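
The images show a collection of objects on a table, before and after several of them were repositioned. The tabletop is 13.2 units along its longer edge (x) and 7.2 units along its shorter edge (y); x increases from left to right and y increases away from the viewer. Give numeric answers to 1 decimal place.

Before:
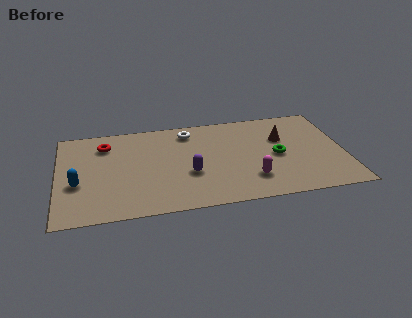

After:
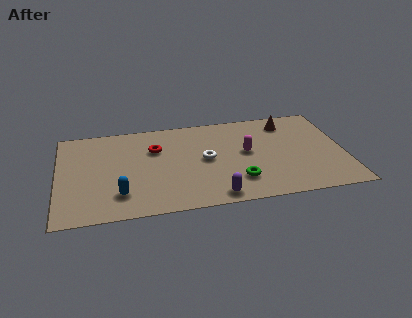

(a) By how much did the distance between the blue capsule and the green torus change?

-3.8

They were about 9.2 units apart before and 5.4 after — 3.8 units closer together.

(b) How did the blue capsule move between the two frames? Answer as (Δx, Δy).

(1.9, -1.1)

The blue capsule was at about (0.9, 2.8) and moved to about (2.8, 1.7).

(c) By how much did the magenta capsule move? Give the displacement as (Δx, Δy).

(-0.1, 2.1)

The magenta capsule started near (8.8, 1.8) and ended near (8.7, 3.9).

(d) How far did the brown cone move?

1.2

The brown cone moved from about (10.4, 4.7) to (10.7, 5.9), a distance of √(0.3² + 1.2²) ≈ 1.2.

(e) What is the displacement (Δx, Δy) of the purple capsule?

(1.1, -1.9)

From the two frames, the purple capsule sits at roughly (6.0, 2.7) before and (7.1, 0.8) after.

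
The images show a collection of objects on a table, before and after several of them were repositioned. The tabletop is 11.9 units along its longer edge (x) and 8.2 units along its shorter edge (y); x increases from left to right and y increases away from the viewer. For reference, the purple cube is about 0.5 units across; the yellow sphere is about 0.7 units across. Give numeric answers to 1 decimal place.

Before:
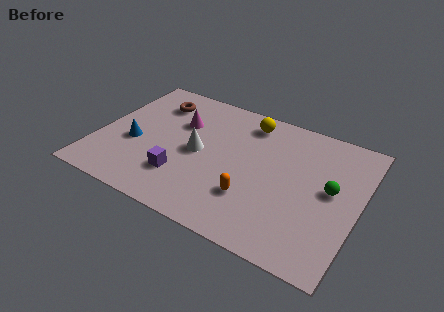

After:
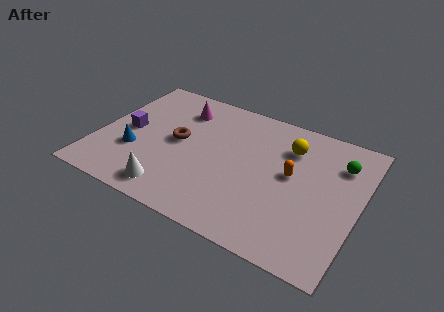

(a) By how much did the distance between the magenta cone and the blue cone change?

+1.1

They were about 2.8 units apart before and 3.9 after — 1.1 units further apart.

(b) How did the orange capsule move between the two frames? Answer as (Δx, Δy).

(1.5, 2.1)

The orange capsule started near (7.3, 2.4) and ended near (8.8, 4.5).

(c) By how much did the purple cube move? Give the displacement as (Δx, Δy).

(-2.8, 1.8)

From the two frames, the purple cube sits at roughly (4.1, 2.2) before and (1.3, 4.0) after.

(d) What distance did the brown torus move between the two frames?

2.5

The brown torus was near (2.2, 6.4) before and (3.6, 4.3) after, so it travelled √(1.4² + 2.1²) ≈ 2.5 units.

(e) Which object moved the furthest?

the purple cube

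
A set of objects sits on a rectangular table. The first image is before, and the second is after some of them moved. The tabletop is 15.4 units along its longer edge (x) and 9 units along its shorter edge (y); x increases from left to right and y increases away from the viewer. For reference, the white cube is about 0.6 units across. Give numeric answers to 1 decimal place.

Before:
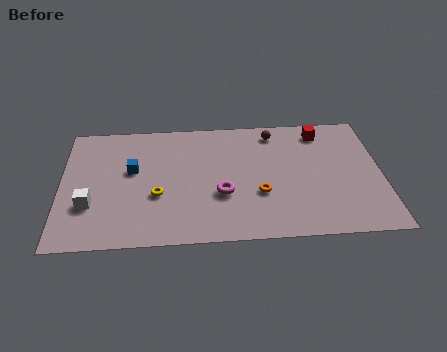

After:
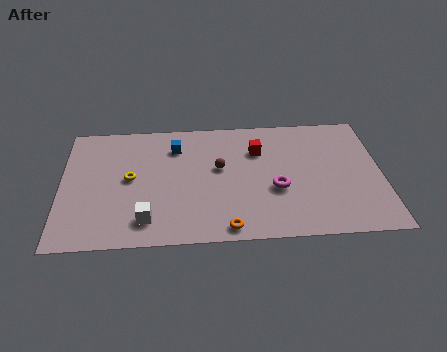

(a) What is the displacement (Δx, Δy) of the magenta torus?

(2.6, 0.2)

From the two frames, the magenta torus sits at roughly (7.7, 3.3) before and (10.3, 3.5) after.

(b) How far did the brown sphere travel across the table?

3.7

From (10.3, 7.7) to (7.6, 5.2), the brown sphere covered √(2.7² + 2.5²) ≈ 3.7 units.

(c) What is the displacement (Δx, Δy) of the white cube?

(2.7, -1.2)

The white cube was at about (1.4, 2.9) and moved to about (4.1, 1.7).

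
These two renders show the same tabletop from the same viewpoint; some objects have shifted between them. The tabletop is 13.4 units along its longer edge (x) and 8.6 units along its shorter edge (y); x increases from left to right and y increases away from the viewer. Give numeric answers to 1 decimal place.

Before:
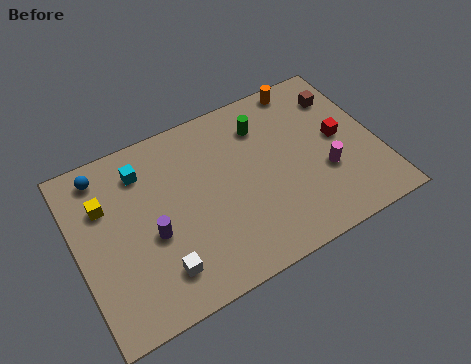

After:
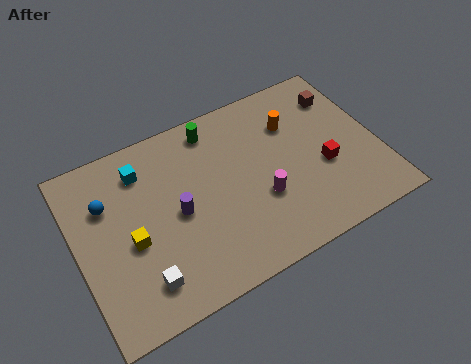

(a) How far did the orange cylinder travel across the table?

1.9

The orange cylinder moved from about (10.7, 7.8) to (9.9, 6.1), a distance of √(0.8² + 1.7²) ≈ 1.9.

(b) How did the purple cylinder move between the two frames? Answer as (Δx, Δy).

(1.2, 0.5)

The purple cylinder was at about (3.2, 3.6) and moved to about (4.4, 4.1).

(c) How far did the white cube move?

0.8

The white cube was near (3.3, 1.8) before and (2.5, 1.7) after, so it travelled √(0.8² + 0.1²) ≈ 0.8 units.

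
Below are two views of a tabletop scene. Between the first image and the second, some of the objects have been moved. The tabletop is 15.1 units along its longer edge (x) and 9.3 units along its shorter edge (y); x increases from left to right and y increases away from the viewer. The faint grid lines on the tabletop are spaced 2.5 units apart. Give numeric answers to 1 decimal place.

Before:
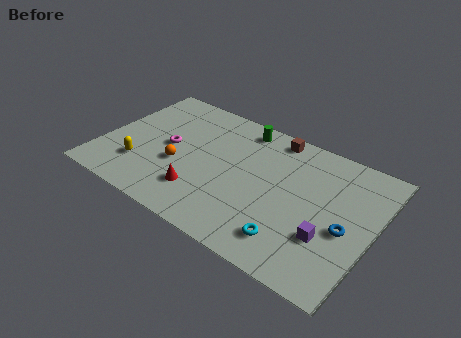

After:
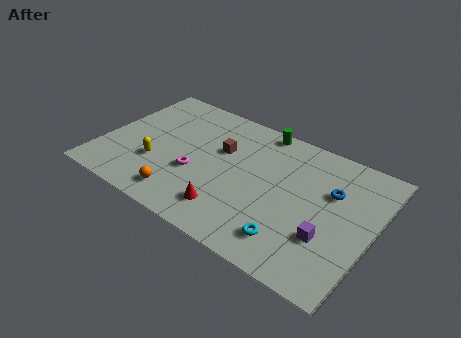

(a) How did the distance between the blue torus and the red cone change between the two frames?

-1.5

The distance was about 8.0 in the first image and 6.5 in the second, so they moved 1.5 units closer together.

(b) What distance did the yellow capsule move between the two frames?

1.0

The yellow capsule was near (2.4, 2.5) before and (3.2, 3.1) after, so it travelled √(0.8² + 0.6²) ≈ 1.0 units.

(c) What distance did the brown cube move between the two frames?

3.5

The brown cube was near (9.0, 8.3) before and (6.4, 5.9) after, so it travelled √(2.6² + 2.4²) ≈ 3.5 units.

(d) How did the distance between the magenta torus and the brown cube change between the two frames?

-3.9

Before: roughly 6.5 units apart; after: 2.6. That's 3.9 units closer together.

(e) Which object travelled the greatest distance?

the brown cube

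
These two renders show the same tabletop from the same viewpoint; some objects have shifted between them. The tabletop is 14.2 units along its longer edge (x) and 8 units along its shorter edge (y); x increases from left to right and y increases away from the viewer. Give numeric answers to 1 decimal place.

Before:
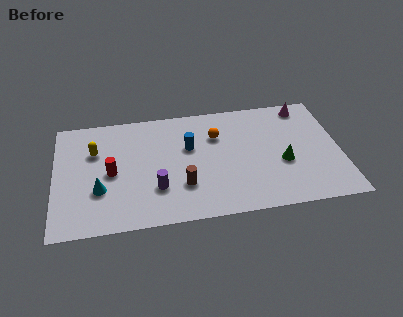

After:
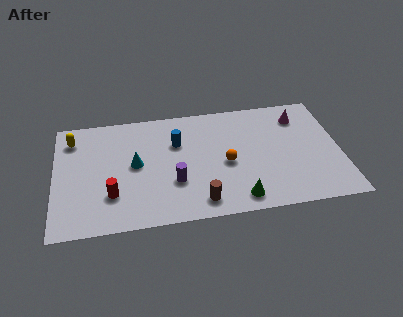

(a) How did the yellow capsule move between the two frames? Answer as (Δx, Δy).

(-1.1, 1.0)

The yellow capsule started near (2.0, 5.4) and ended near (0.9, 6.4).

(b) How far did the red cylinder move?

1.5

From (2.8, 3.8) to (2.8, 2.3), the red cylinder covered √(0.0² + 1.5²) ≈ 1.5 units.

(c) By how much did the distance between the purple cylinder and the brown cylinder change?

+0.6

The distance was about 1.3 in the first image and 1.9 in the second, so they moved 0.6 units further apart.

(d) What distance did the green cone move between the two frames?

3.1

From (11.3, 3.2) to (9.0, 1.1), the green cone covered √(2.3² + 2.1²) ≈ 3.1 units.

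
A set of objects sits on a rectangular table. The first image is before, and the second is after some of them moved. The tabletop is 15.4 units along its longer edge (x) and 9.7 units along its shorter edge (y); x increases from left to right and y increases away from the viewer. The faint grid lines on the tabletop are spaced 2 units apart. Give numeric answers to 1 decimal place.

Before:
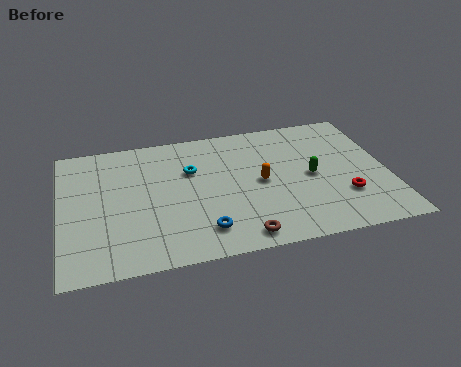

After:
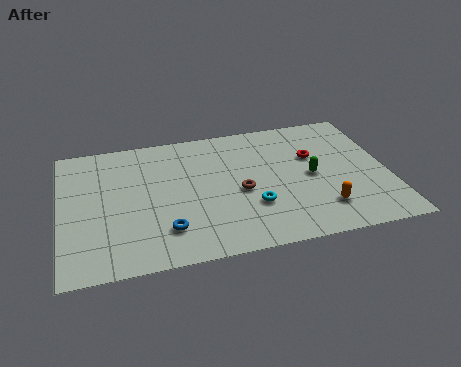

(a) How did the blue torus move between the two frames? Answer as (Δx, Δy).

(-1.7, 0.4)

From the two frames, the blue torus sits at roughly (6.5, 1.9) before and (4.8, 2.3) after.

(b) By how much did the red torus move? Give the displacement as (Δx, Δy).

(-1.2, 3.3)

The red torus was at about (13.2, 2.9) and moved to about (12.0, 6.2).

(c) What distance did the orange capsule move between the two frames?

3.7

The orange capsule was near (9.4, 4.8) before and (12.1, 2.2) after, so it travelled √(2.7² + 2.6²) ≈ 3.7 units.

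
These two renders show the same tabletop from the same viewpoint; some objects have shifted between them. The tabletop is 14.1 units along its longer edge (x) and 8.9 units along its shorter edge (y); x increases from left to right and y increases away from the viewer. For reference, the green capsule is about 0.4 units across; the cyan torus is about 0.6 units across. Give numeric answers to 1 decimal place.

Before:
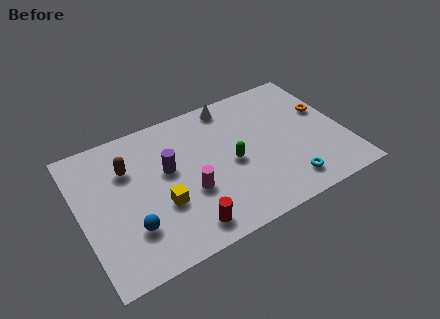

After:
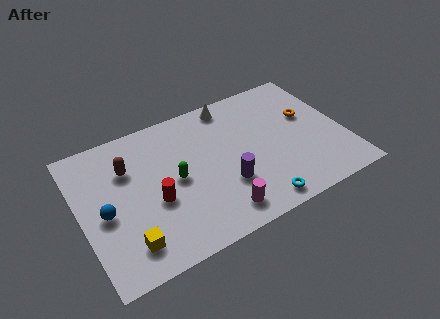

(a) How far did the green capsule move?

3.0

The green capsule was near (8.0, 4.1) before and (5.0, 4.4) after, so it travelled √(3.0² + 0.3²) ≈ 3.0 units.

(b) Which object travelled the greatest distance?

the purple cylinder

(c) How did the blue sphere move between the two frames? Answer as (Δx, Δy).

(-1.2, 1.5)

The blue sphere started near (2.4, 2.5) and ended near (1.2, 4.0).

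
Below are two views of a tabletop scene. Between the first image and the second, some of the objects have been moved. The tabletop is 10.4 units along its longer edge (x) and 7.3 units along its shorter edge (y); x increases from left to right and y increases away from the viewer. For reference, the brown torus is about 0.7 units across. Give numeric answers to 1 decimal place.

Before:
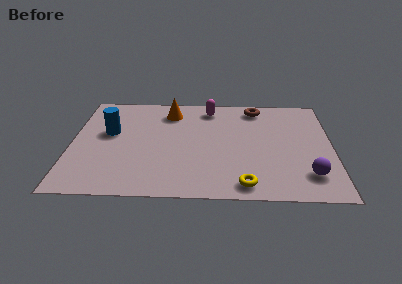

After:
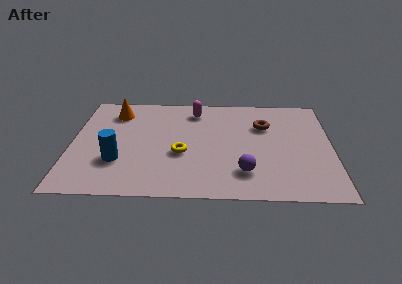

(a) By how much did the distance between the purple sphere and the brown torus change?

-1.7

Before: roughly 5.1 units apart; after: 3.4. That's 1.7 units closer together.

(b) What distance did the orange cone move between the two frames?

2.2

The orange cone moved from about (3.9, 5.9) to (1.7, 5.8), a distance of √(2.2² + 0.1²) ≈ 2.2.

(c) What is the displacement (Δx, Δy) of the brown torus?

(0.3, -1.3)

The brown torus started near (7.4, 6.3) and ended near (7.7, 5.0).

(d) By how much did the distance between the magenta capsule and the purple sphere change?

-1.3

Before: roughly 6.0 units apart; after: 4.7. That's 1.3 units closer together.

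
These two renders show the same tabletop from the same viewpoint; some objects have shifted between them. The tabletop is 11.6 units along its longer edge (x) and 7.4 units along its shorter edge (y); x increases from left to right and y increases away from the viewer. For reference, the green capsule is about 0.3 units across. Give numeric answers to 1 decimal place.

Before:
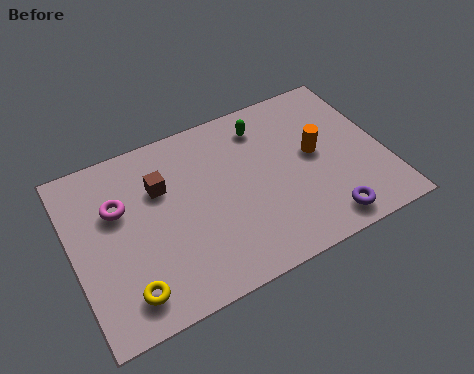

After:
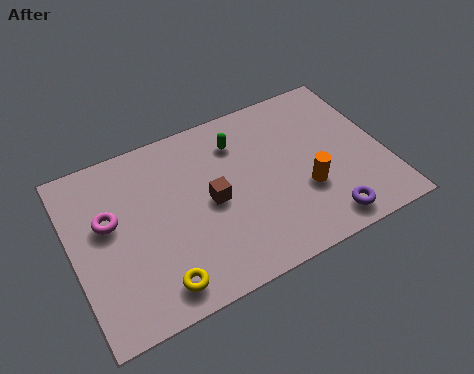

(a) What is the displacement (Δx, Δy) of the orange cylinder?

(-0.6, -1.4)

From the two frames, the orange cylinder sits at roughly (9.1, 4.0) before and (8.5, 2.6) after.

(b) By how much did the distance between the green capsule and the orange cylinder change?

+1.1

Before: roughly 2.6 units apart; after: 3.7. That's 1.1 units further apart.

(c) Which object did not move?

the purple torus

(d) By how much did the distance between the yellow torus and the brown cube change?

-0.7

The distance was about 4.1 in the first image and 3.4 in the second, so they moved 0.7 units closer together.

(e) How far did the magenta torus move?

0.6

The magenta torus moved from about (1.8, 4.8) to (1.4, 4.4), a distance of √(0.4² + 0.4²) ≈ 0.6.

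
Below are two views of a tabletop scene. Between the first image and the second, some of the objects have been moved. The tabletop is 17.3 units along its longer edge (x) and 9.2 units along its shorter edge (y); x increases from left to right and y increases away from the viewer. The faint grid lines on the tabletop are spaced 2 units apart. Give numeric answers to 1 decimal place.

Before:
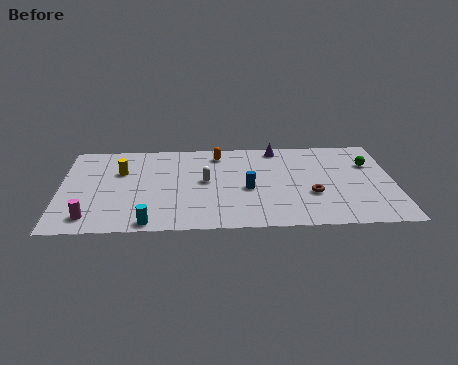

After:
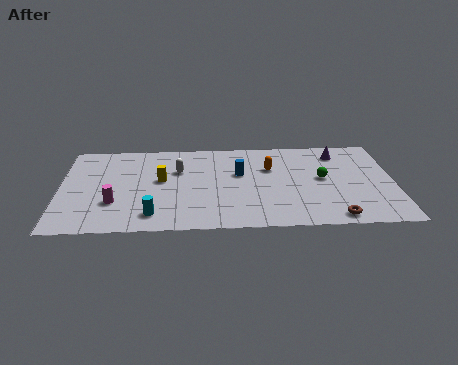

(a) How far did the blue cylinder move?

1.6

The blue cylinder moved from about (9.7, 4.0) to (9.3, 5.6), a distance of √(0.4² + 1.6²) ≈ 1.6.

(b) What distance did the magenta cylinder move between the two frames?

1.8

The magenta cylinder moved from about (1.6, 1.5) to (2.8, 2.9), a distance of √(1.2² + 1.4²) ≈ 1.8.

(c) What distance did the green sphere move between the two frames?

2.9

The green sphere moved from about (16.1, 6.3) to (13.6, 4.9), a distance of √(2.5² + 1.4²) ≈ 2.9.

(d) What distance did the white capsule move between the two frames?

1.8

The white capsule was near (7.5, 4.9) before and (6.1, 6.1) after, so it travelled √(1.4² + 1.2²) ≈ 1.8 units.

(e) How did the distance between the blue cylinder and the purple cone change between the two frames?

+1.0

The distance was about 4.5 in the first image and 5.5 in the second, so they moved 1.0 units further apart.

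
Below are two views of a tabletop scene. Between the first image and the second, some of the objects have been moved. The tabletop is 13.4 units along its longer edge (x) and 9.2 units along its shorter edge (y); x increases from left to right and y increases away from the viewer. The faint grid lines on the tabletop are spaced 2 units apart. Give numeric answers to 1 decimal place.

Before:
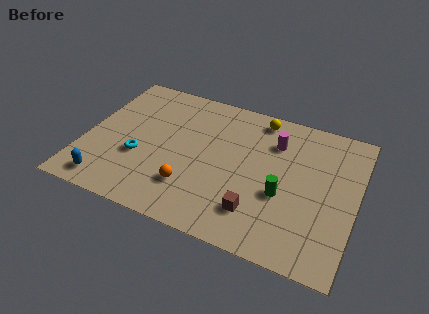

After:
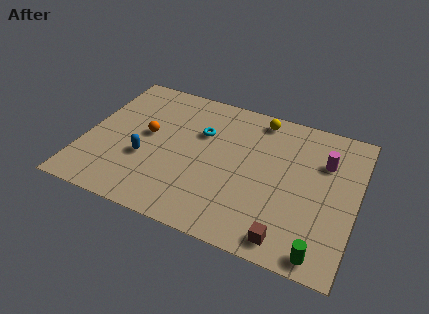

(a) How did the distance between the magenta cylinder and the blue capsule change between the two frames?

-0.4

Before: roughly 9.5 units apart; after: 9.1. That's 0.4 units closer together.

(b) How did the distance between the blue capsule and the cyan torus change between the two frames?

+1.1

Before: roughly 2.6 units apart; after: 3.7. That's 1.1 units further apart.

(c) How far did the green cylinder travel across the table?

3.4

The green cylinder was near (9.9, 3.6) before and (12.0, 0.9) after, so it travelled √(2.1² + 2.7²) ≈ 3.4 units.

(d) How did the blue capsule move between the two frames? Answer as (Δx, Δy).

(1.6, 2.2)

The blue capsule was at about (1.5, 1.2) and moved to about (3.1, 3.4).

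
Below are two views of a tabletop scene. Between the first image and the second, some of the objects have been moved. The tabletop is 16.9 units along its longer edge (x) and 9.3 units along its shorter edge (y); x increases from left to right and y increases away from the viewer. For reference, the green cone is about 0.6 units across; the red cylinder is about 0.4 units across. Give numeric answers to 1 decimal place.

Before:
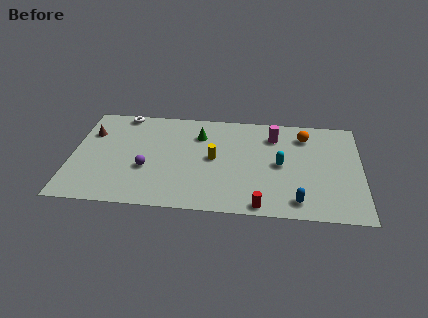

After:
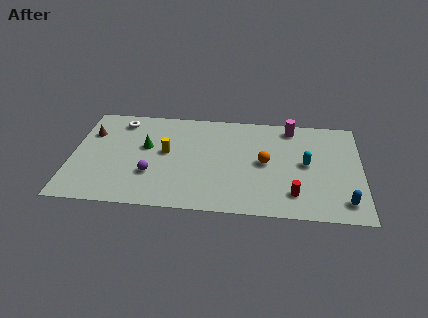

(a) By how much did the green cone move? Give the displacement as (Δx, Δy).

(-3.1, -1.4)

The green cone started near (7.4, 6.9) and ended near (4.3, 5.5).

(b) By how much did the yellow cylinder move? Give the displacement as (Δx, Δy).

(-2.8, 0.3)

The yellow cylinder started near (8.3, 4.8) and ended near (5.5, 5.1).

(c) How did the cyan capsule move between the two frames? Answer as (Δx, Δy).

(1.5, 0.2)

The cyan capsule started near (12.2, 4.6) and ended near (13.7, 4.8).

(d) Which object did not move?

the brown cone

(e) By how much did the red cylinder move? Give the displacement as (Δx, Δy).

(1.9, 1.2)

The red cylinder was at about (11.1, 0.8) and moved to about (13.0, 2.0).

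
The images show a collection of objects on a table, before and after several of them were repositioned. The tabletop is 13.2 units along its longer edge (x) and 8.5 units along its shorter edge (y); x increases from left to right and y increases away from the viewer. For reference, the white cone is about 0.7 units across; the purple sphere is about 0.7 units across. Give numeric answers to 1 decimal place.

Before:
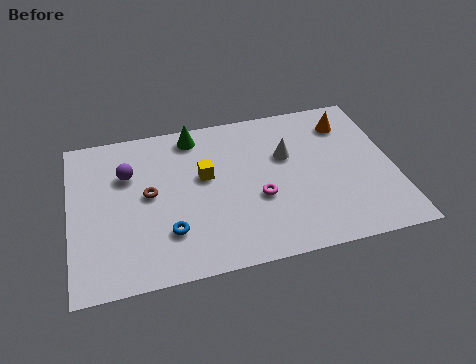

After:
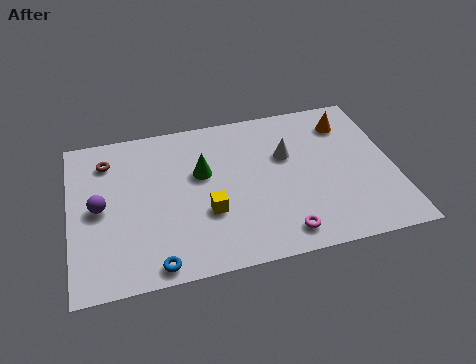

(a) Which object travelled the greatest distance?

the brown torus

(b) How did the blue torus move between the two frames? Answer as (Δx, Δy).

(-0.6, -1.5)

The blue torus started near (3.9, 2.3) and ended near (3.3, 0.8).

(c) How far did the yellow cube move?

2.0

From (5.5, 5.0) to (5.5, 3.0), the yellow cube covered √(0.0² + 2.0²) ≈ 2.0 units.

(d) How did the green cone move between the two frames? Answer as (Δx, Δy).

(0.2, -2.2)

The green cone was at about (5.2, 7.4) and moved to about (5.4, 5.2).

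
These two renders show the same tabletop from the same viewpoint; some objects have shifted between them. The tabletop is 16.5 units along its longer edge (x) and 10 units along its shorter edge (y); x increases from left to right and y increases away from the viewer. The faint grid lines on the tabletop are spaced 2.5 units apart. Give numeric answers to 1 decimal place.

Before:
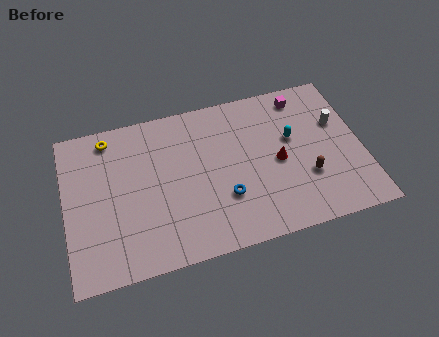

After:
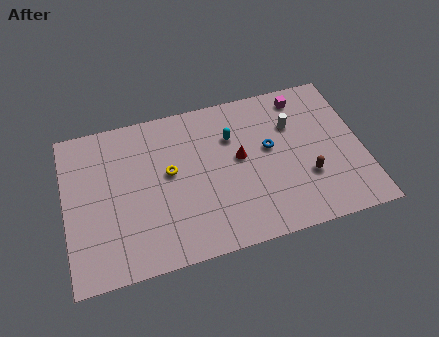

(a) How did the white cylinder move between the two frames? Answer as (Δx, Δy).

(-2.5, 0.5)

From the two frames, the white cylinder sits at roughly (15.3, 6.4) before and (12.8, 6.9) after.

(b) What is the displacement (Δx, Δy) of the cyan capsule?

(-3.3, 1.0)

From the two frames, the cyan capsule sits at roughly (12.7, 6.0) before and (9.4, 7.0) after.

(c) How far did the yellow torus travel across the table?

4.5

From (2.6, 8.7) to (5.8, 5.6), the yellow torus covered √(3.2² + 3.1²) ≈ 4.5 units.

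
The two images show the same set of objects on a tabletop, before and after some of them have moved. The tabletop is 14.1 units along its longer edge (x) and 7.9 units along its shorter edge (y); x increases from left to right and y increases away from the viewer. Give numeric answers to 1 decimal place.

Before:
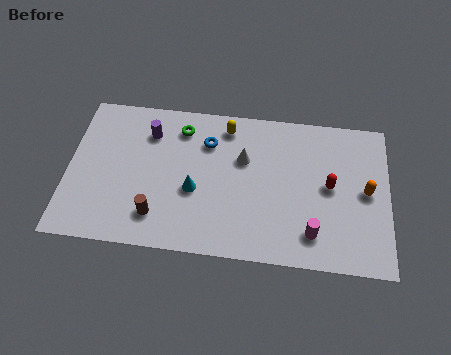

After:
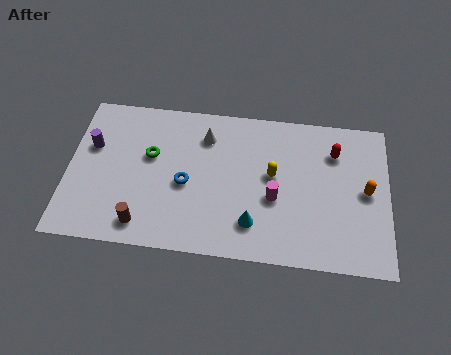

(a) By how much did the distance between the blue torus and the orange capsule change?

+0.7

They were about 7.2 units apart before and 7.9 after — 0.7 units further apart.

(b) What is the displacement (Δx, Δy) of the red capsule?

(0.2, 1.8)

The red capsule was at about (11.5, 4.1) and moved to about (11.7, 5.9).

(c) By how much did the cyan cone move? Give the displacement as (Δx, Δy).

(2.6, -1.4)

From the two frames, the cyan cone sits at roughly (5.6, 3.2) before and (8.2, 1.8) after.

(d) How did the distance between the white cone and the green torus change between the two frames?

-0.4

Before: roughly 3.1 units apart; after: 2.7. That's 0.4 units closer together.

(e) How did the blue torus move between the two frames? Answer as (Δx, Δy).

(-0.9, -2.3)

The blue torus started near (6.1, 5.8) and ended near (5.2, 3.5).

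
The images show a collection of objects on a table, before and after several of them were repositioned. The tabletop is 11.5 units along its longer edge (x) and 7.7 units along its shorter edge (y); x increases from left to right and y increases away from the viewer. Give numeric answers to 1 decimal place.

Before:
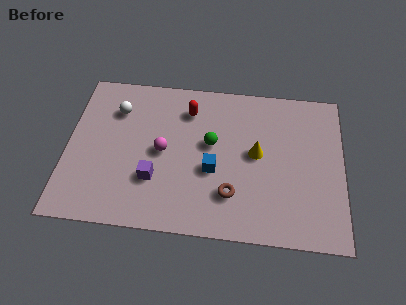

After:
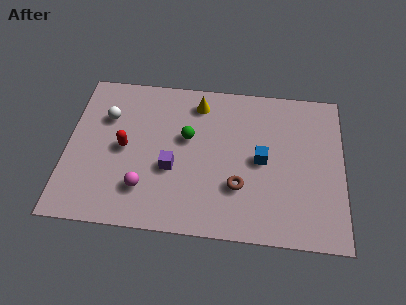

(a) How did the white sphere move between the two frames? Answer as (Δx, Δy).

(-0.4, -0.4)

The white sphere was at about (2.0, 5.7) and moved to about (1.6, 5.3).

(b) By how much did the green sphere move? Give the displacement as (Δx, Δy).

(-1.0, 0.2)

The green sphere started near (6.0, 4.4) and ended near (5.0, 4.6).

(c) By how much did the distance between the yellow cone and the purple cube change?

-1.0

The distance was about 4.5 in the first image and 3.5 in the second, so they moved 1.0 units closer together.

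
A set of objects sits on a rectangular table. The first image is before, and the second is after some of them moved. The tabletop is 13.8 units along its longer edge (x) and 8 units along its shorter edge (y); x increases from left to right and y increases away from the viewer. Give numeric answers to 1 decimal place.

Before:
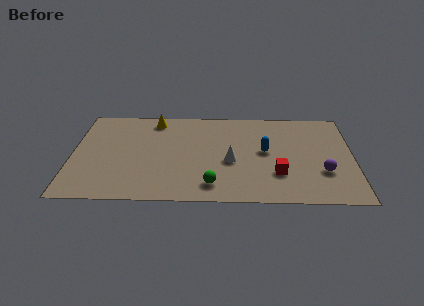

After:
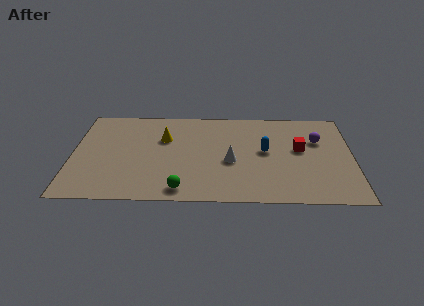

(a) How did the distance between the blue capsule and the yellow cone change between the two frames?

-1.0

The distance was about 6.1 in the first image and 5.1 in the second, so they moved 1.0 units closer together.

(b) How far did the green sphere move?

1.6

The green sphere was near (6.9, 1.4) before and (5.4, 1.0) after, so it travelled √(1.5² + 0.4²) ≈ 1.6 units.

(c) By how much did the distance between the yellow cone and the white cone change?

-1.4

The distance was about 5.2 in the first image and 3.8 in the second, so they moved 1.4 units closer together.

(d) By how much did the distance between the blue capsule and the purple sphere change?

-0.5

The distance was about 3.3 in the first image and 2.8 in the second, so they moved 0.5 units closer together.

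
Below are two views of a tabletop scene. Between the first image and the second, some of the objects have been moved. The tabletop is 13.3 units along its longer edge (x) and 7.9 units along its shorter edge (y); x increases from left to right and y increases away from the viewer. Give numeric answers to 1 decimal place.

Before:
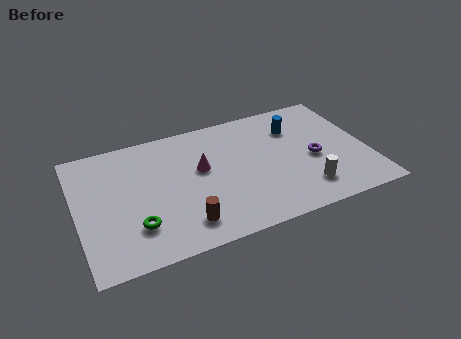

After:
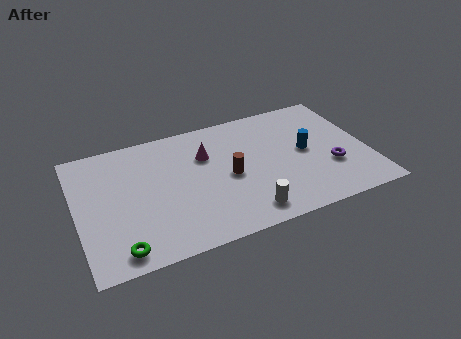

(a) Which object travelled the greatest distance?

the brown cylinder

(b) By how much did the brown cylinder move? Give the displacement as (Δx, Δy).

(2.3, 2.2)

The brown cylinder was at about (4.6, 1.5) and moved to about (6.9, 3.7).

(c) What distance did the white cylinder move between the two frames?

2.8

The white cylinder was near (10.2, 1.7) before and (7.4, 1.2) after, so it travelled √(2.8² + 0.5²) ≈ 2.8 units.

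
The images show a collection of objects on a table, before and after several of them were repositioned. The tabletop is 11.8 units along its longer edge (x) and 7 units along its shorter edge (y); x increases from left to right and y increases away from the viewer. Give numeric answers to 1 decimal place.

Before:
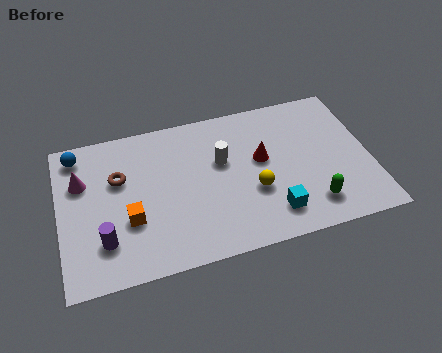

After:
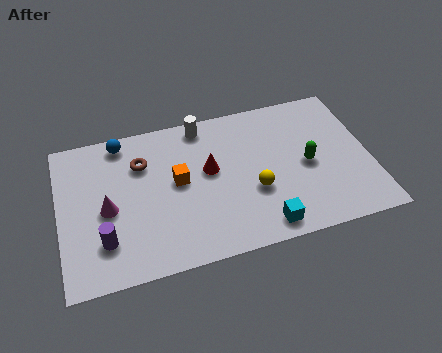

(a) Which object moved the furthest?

the orange cube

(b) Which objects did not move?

the purple cylinder and the yellow sphere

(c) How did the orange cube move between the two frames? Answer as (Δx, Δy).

(1.9, 1.3)

From the two frames, the orange cube sits at roughly (2.6, 2.5) before and (4.5, 3.8) after.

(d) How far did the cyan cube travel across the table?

0.6

The cyan cube was near (7.9, 1.4) before and (7.5, 0.9) after, so it travelled √(0.4² + 0.5²) ≈ 0.6 units.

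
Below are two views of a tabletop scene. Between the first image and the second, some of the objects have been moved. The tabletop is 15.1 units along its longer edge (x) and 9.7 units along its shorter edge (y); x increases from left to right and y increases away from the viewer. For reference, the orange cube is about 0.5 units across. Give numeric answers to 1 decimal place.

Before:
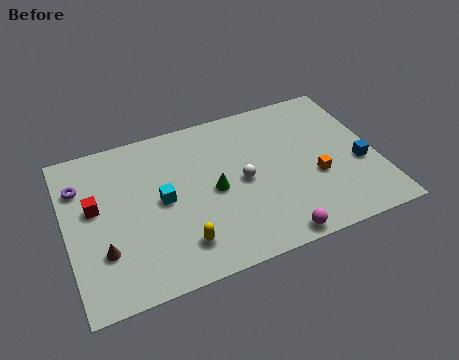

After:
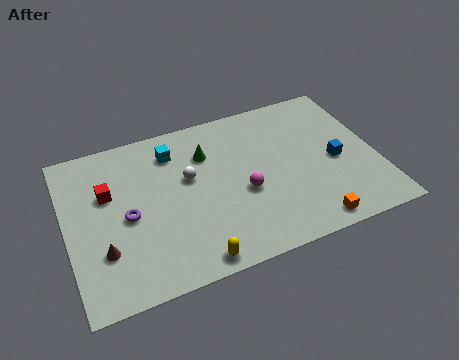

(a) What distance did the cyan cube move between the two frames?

2.9

The cyan cube was near (4.6, 4.9) before and (5.4, 7.7) after, so it travelled √(0.8² + 2.8²) ≈ 2.9 units.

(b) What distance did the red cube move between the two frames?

0.9

The red cube was near (1.4, 5.6) before and (2.1, 6.2) after, so it travelled √(0.7² + 0.6²) ≈ 0.9 units.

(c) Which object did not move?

the brown cone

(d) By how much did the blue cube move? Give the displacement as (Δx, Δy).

(-1.1, 0.6)

The blue cube was at about (14.2, 3.8) and moved to about (13.1, 4.4).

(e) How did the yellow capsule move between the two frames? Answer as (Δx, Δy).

(0.5, -1.1)

From the two frames, the yellow capsule sits at roughly (5.2, 2.0) before and (5.7, 0.9) after.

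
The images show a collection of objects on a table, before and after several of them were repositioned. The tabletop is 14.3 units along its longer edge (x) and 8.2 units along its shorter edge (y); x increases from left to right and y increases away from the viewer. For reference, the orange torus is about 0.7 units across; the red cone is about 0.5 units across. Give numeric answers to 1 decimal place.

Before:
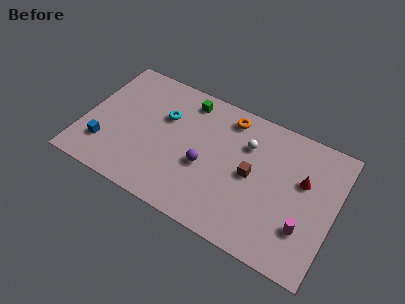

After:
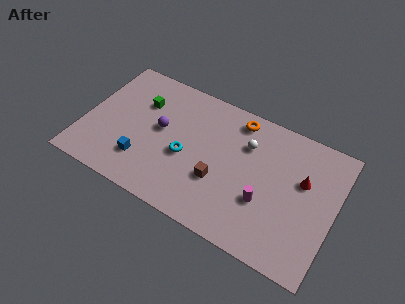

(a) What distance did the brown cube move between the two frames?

2.1

From (9.6, 4.1) to (7.9, 2.9), the brown cube covered √(1.7² + 1.2²) ≈ 2.1 units.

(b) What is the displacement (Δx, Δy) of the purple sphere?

(-2.7, 1.1)

The purple sphere was at about (7.0, 3.4) and moved to about (4.3, 4.5).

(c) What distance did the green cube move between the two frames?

2.8

From (5.5, 7.0) to (3.0, 5.7), the green cube covered √(2.5² + 1.3²) ≈ 2.8 units.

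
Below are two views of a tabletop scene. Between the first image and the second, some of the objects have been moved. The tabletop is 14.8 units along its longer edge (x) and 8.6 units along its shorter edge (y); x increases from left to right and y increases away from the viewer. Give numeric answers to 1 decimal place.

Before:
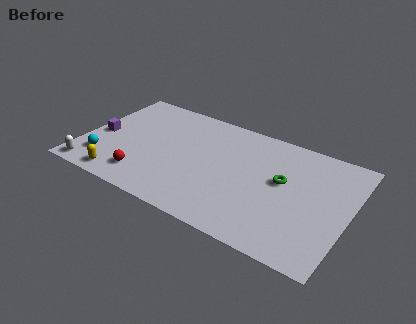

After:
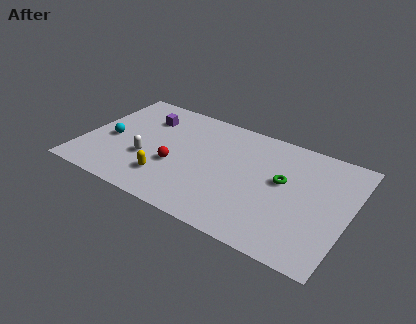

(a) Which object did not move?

the green torus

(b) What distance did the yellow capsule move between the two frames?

2.6

The yellow capsule moved from about (2.6, 1.0) to (5.0, 2.1), a distance of √(2.4² + 1.1²) ≈ 2.6.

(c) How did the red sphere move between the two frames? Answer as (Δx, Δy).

(1.5, 1.6)

The red sphere was at about (3.8, 1.7) and moved to about (5.3, 3.3).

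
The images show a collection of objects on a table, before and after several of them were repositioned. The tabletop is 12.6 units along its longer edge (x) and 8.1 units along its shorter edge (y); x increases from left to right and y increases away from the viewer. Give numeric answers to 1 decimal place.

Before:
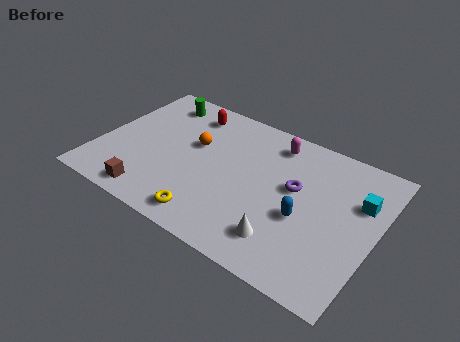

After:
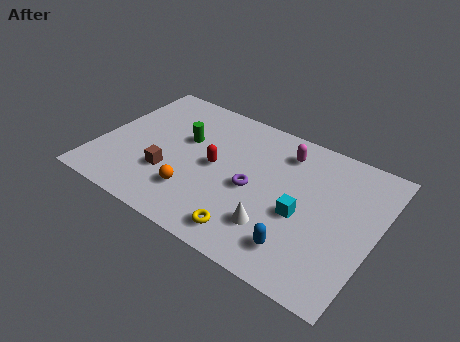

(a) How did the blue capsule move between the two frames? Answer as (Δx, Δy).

(0.1, -1.7)

The blue capsule started near (9.5, 3.3) and ended near (9.6, 1.6).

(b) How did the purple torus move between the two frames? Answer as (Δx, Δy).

(-1.8, -1.0)

The purple torus was at about (8.9, 4.7) and moved to about (7.1, 3.7).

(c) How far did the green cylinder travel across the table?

2.4

The green cylinder was near (2.1, 6.8) before and (3.7, 5.0) after, so it travelled √(1.6² + 1.8²) ≈ 2.4 units.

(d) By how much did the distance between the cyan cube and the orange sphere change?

-2.6

The distance was about 7.5 in the first image and 4.9 in the second, so they moved 2.6 units closer together.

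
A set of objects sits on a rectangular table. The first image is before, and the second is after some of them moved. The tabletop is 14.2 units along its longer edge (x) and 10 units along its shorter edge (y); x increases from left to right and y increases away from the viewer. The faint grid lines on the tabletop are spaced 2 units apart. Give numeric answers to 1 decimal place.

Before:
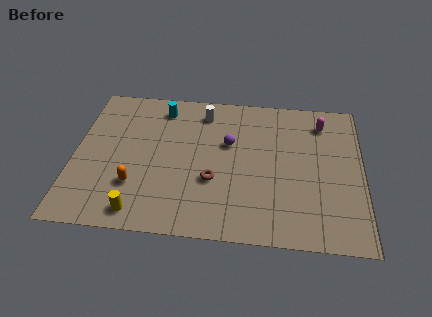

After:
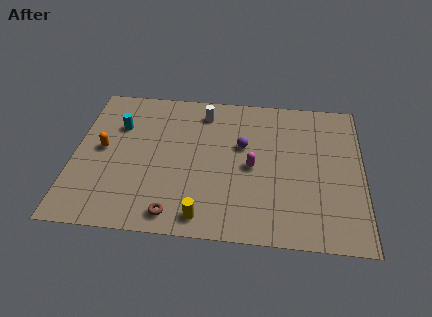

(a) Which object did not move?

the white cylinder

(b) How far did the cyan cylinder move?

2.6

From (4.2, 8.4) to (2.1, 6.9), the cyan cylinder covered √(2.1² + 1.5²) ≈ 2.6 units.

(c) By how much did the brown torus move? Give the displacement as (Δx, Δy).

(-1.8, -2.4)

The brown torus started near (6.9, 3.6) and ended near (5.1, 1.2).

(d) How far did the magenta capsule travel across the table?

4.8

From (12.2, 8.1) to (8.8, 4.7), the magenta capsule covered √(3.4² + 3.4²) ≈ 4.8 units.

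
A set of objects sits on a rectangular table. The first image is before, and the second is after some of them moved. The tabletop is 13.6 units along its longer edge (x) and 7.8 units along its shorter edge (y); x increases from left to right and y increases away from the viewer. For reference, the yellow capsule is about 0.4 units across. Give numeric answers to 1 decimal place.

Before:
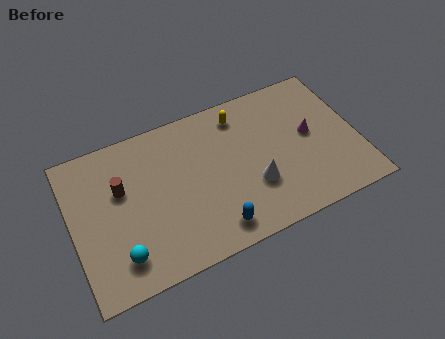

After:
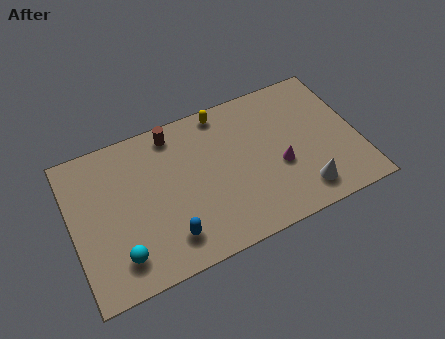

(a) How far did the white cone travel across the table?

2.5

The white cone moved from about (8.5, 2.6) to (10.7, 1.4), a distance of √(2.2² + 1.2²) ≈ 2.5.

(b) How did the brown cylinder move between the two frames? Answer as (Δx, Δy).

(2.7, 1.9)

From the two frames, the brown cylinder sits at roughly (2.4, 4.9) before and (5.1, 6.8) after.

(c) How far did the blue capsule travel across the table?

2.1

The blue capsule moved from about (6.4, 1.2) to (4.3, 1.6), a distance of √(2.1² + 0.4²) ≈ 2.1.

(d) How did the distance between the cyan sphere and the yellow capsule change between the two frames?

-0.3

The distance was about 8.0 in the first image and 7.7 in the second, so they moved 0.3 units closer together.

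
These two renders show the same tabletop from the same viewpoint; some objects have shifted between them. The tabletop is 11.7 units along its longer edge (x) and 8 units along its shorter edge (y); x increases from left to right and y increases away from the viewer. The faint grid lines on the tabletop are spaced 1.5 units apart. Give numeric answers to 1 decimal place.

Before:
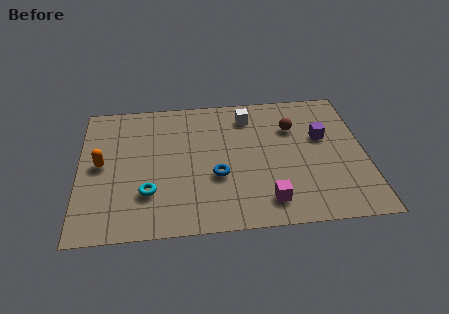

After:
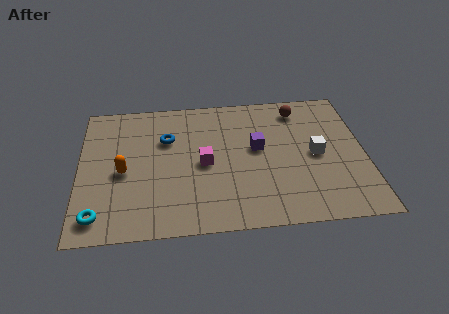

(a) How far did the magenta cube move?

3.5

From (7.6, 1.4) to (5.1, 3.8), the magenta cube covered √(2.5² + 2.4²) ≈ 3.5 units.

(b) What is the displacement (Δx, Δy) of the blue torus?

(-2.0, 2.4)

From the two frames, the blue torus sits at roughly (5.6, 3.0) before and (3.6, 5.4) after.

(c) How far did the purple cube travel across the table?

2.7

The purple cube moved from about (10.0, 4.9) to (7.3, 4.5), a distance of √(2.7² + 0.4²) ≈ 2.7.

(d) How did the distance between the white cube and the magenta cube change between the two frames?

-0.5

The distance was about 5.1 in the first image and 4.6 in the second, so they moved 0.5 units closer together.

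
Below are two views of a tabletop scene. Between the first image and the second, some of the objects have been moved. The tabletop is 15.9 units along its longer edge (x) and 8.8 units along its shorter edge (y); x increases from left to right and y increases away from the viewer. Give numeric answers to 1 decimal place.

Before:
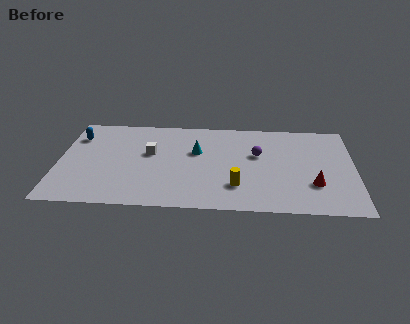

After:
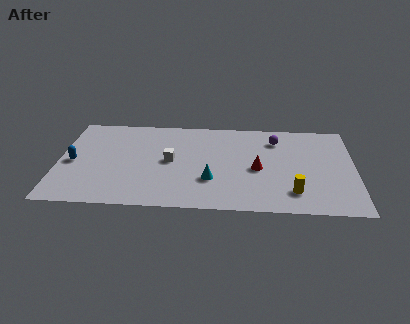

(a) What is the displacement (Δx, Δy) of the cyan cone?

(0.8, -2.7)

The cyan cone was at about (7.4, 5.5) and moved to about (8.2, 2.8).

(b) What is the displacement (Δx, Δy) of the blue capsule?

(-0.1, -2.5)

From the two frames, the blue capsule sits at roughly (0.9, 6.6) before and (0.8, 4.1) after.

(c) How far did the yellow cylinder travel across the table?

3.0

The yellow cylinder was near (9.6, 2.3) before and (12.6, 1.9) after, so it travelled √(3.0² + 0.4²) ≈ 3.0 units.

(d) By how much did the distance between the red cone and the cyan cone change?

-4.1

Before: roughly 6.9 units apart; after: 2.8. That's 4.1 units closer together.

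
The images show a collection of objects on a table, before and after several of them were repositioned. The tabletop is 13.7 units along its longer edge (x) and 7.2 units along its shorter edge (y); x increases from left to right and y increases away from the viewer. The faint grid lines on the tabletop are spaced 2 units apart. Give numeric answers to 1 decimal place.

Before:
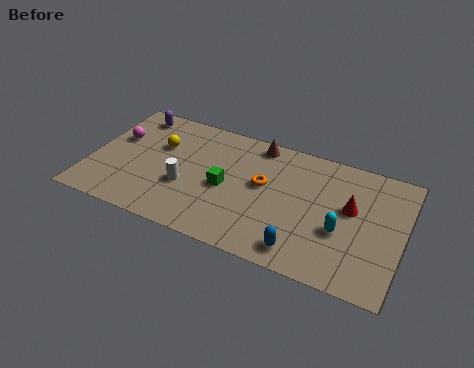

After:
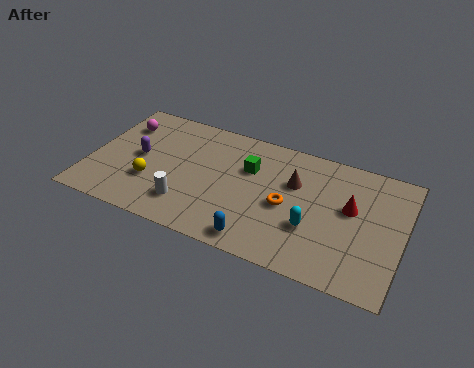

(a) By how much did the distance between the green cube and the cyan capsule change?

-1.3

The distance was about 5.1 in the first image and 3.8 in the second, so they moved 1.3 units closer together.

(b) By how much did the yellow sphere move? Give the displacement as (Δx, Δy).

(-0.1, -2.3)

The yellow sphere was at about (2.9, 4.7) and moved to about (2.8, 2.4).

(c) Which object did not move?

the red cone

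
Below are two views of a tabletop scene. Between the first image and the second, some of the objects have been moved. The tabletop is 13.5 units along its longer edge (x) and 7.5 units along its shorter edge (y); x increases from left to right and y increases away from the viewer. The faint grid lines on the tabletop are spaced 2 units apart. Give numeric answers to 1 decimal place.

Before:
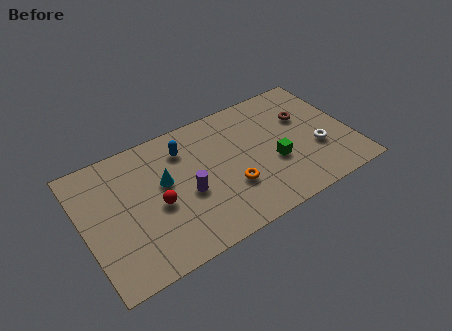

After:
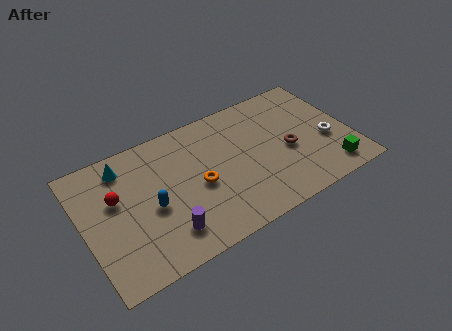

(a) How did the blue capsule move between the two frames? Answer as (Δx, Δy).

(-2.0, -2.5)

The blue capsule started near (5.3, 5.8) and ended near (3.3, 3.3).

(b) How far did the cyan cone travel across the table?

2.5

The cyan cone was near (4.1, 4.4) before and (2.3, 6.2) after, so it travelled √(1.8² + 1.8²) ≈ 2.5 units.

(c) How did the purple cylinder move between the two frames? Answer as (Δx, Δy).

(-1.3, -1.6)

The purple cylinder started near (5.1, 3.2) and ended near (3.8, 1.6).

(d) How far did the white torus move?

0.7

The white torus was near (11.7, 2.7) before and (12.3, 3.0) after, so it travelled √(0.6² + 0.3²) ≈ 0.7 units.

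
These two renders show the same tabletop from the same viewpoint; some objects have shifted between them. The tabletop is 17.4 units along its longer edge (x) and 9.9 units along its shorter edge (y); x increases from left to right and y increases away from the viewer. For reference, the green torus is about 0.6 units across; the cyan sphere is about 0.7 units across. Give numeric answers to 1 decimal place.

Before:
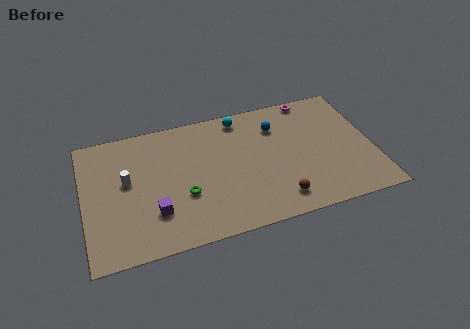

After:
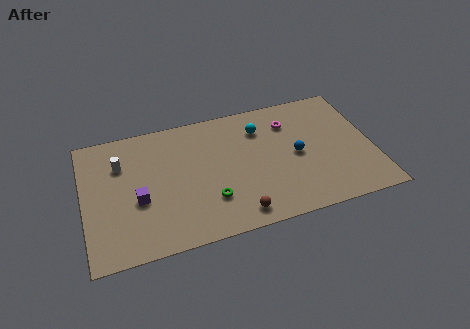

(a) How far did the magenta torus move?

2.2

The magenta torus was near (14.1, 9.1) before and (12.6, 7.5) after, so it travelled √(1.5² + 1.6²) ≈ 2.2 units.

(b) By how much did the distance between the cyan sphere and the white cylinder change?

+0.8

Before: roughly 7.7 units apart; after: 8.5. That's 0.8 units further apart.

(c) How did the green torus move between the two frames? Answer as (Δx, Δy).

(1.5, -0.8)

From the two frames, the green torus sits at roughly (5.9, 3.6) before and (7.4, 2.8) after.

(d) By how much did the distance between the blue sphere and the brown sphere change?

-0.5

Before: roughly 5.7 units apart; after: 5.2. That's 0.5 units closer together.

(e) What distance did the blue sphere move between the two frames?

2.8

From (11.8, 7.4) to (12.8, 4.8), the blue sphere covered √(1.0² + 2.6²) ≈ 2.8 units.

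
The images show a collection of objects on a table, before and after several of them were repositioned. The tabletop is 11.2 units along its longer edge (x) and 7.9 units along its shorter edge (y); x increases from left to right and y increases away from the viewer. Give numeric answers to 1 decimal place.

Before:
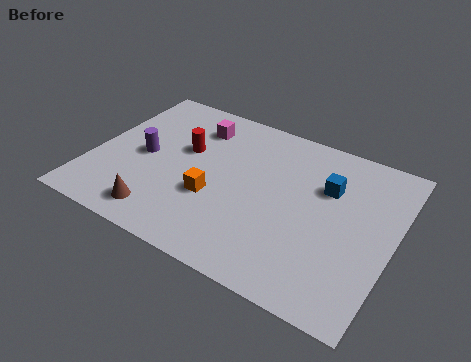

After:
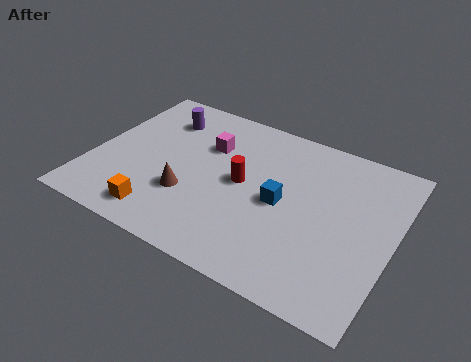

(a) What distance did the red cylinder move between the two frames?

2.4

The red cylinder was near (3.3, 4.8) before and (5.6, 4.1) after, so it travelled √(2.3² + 0.7²) ≈ 2.4 units.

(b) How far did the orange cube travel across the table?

2.4

From (4.7, 2.9) to (3.0, 1.2), the orange cube covered √(1.7² + 1.7²) ≈ 2.4 units.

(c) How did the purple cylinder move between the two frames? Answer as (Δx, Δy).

(0.3, 2.3)

The purple cylinder started near (1.9, 3.8) and ended near (2.2, 6.1).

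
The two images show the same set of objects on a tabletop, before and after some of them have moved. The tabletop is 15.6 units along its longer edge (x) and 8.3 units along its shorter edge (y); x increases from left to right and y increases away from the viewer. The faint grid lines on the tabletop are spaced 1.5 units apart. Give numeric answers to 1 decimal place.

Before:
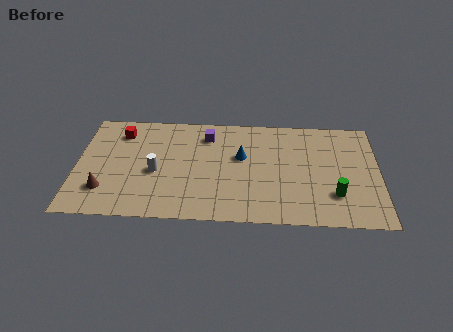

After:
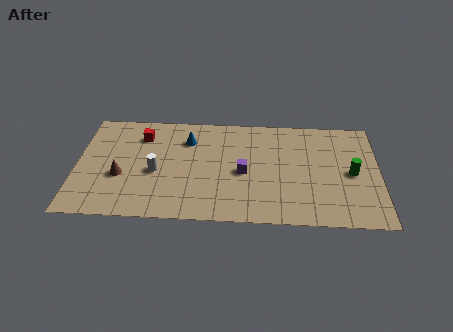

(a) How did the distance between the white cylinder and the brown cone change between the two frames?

-1.2

The distance was about 3.0 in the first image and 1.8 in the second, so they moved 1.2 units closer together.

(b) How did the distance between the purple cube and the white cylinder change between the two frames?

+0.5

Before: roughly 4.0 units apart; after: 4.5. That's 0.5 units further apart.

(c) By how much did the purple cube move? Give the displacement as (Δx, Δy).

(1.9, -2.8)

From the two frames, the purple cube sits at roughly (6.7, 6.6) before and (8.6, 3.8) after.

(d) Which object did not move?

the white cylinder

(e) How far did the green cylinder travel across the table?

1.9

The green cylinder moved from about (13.3, 2.3) to (14.2, 4.0), a distance of √(0.9² + 1.7²) ≈ 1.9.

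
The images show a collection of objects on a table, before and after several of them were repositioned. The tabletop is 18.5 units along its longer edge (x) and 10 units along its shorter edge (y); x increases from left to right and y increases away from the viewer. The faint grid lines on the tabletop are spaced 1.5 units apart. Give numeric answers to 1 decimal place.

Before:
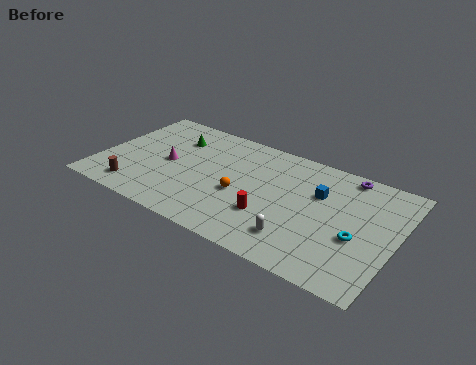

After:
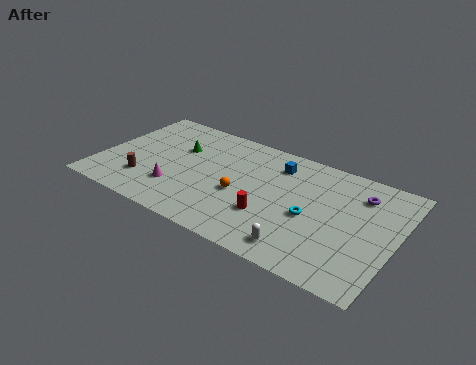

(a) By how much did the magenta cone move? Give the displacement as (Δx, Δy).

(0.9, -2.1)

The magenta cone was at about (4.2, 4.9) and moved to about (5.1, 2.8).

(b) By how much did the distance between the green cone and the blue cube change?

-3.1

They were about 9.4 units apart before and 6.3 after — 3.1 units closer together.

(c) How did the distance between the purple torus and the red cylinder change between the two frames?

-0.3

They were about 7.0 units apart before and 6.7 after — 0.3 units closer together.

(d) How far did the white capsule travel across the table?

0.8

From (12.9, 2.2) to (13.2, 1.5), the white capsule covered √(0.3² + 0.7²) ≈ 0.8 units.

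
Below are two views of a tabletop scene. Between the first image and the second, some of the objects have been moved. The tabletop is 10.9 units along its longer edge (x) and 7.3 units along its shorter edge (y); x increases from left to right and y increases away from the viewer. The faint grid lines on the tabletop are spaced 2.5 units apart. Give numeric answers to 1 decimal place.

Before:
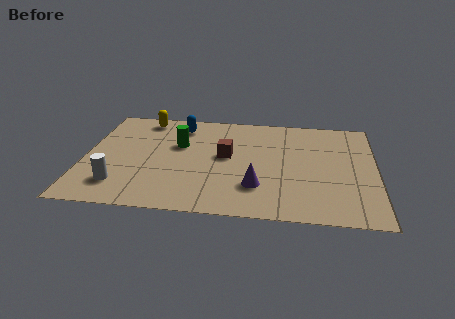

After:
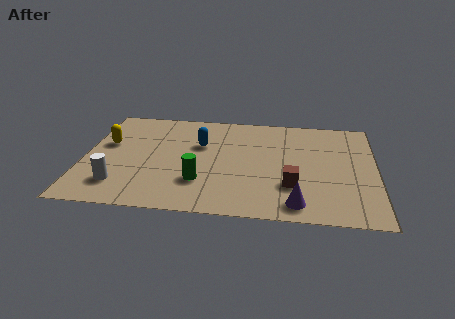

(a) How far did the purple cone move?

1.8

The purple cone moved from about (6.5, 2.0) to (8.0, 1.0), a distance of √(1.5² + 1.0²) ≈ 1.8.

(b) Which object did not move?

the white cylinder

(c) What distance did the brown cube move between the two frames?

3.1

The brown cube moved from about (5.3, 4.0) to (7.8, 2.2), a distance of √(2.5² + 1.8²) ≈ 3.1.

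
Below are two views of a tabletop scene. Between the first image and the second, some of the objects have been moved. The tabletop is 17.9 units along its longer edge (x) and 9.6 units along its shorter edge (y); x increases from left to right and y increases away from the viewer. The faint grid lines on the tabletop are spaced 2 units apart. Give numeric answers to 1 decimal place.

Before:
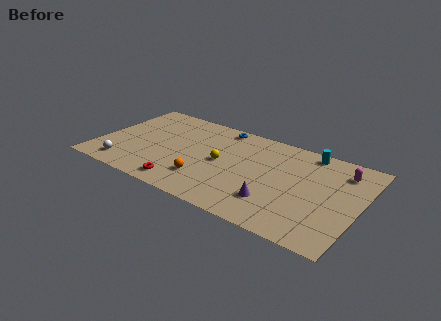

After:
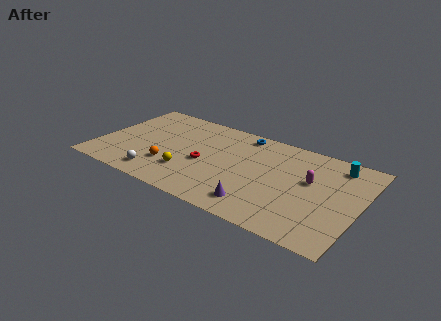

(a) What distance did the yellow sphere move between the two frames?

2.9

From (8.5, 4.8) to (6.5, 2.7), the yellow sphere covered √(2.0² + 2.1²) ≈ 2.9 units.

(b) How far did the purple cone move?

1.3

The purple cone was near (12.5, 2.5) before and (11.5, 1.7) after, so it travelled √(1.0² + 0.8²) ≈ 1.3 units.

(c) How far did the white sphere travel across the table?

2.4

The white sphere was near (2.2, 1.5) before and (4.6, 1.5) after, so it travelled √(2.4² + 0.0²) ≈ 2.4 units.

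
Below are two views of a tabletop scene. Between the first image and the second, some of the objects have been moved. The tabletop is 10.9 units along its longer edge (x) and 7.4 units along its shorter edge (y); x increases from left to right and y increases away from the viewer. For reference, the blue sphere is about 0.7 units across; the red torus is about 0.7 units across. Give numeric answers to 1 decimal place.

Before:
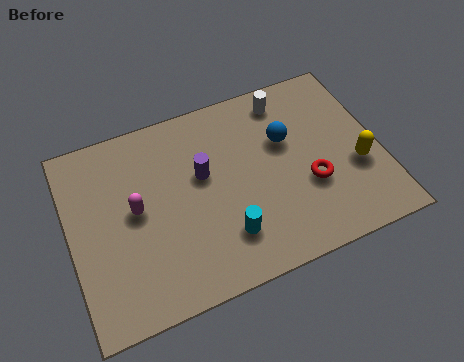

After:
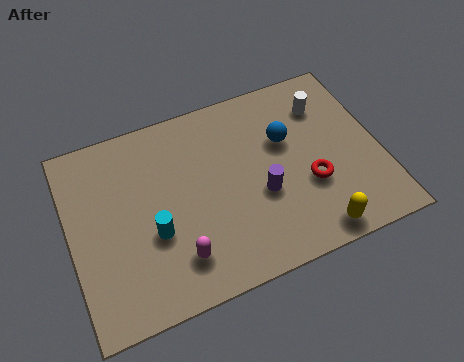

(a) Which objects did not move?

the blue sphere and the red torus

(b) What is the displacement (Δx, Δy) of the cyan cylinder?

(-2.4, 1.0)

From the two frames, the cyan cylinder sits at roughly (5.2, 1.8) before and (2.8, 2.8) after.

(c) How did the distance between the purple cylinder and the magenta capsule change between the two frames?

+0.9

They were about 2.5 units apart before and 3.4 after — 0.9 units further apart.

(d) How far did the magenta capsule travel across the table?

2.6

From (2.3, 3.9) to (3.5, 1.6), the magenta capsule covered √(1.2² + 2.3²) ≈ 2.6 units.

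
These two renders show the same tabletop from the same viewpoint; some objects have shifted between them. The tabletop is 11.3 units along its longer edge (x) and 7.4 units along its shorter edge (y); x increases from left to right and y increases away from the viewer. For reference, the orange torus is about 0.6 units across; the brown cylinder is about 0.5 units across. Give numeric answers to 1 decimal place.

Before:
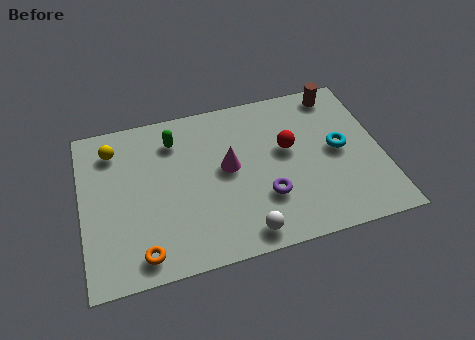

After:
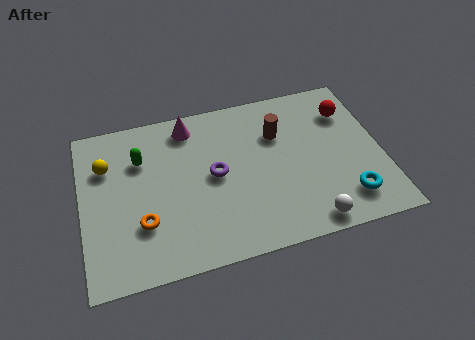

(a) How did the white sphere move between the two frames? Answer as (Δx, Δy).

(2.4, -0.1)

From the two frames, the white sphere sits at roughly (5.9, 0.9) before and (8.3, 0.8) after.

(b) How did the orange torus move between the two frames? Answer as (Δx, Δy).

(0.1, 1.3)

The orange torus was at about (2.1, 1.0) and moved to about (2.2, 2.3).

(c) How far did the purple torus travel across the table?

2.3

The purple torus moved from about (6.8, 2.3) to (5.0, 3.8), a distance of √(1.8² + 1.5²) ≈ 2.3.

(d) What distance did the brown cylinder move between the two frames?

2.8

The brown cylinder moved from about (9.9, 6.5) to (7.5, 5.1), a distance of √(2.4² + 1.4²) ≈ 2.8.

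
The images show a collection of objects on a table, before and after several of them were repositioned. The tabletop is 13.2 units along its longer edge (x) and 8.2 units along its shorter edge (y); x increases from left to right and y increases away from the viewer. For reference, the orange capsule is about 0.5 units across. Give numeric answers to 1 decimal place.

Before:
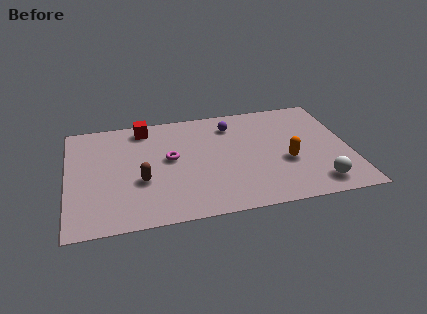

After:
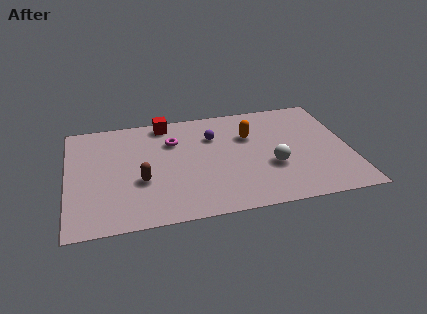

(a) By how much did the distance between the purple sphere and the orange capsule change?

-2.4

They were about 4.1 units apart before and 1.7 after — 2.4 units closer together.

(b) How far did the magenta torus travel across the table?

1.3

From (4.8, 4.5) to (5.0, 5.8), the magenta torus covered √(0.2² + 1.3²) ≈ 1.3 units.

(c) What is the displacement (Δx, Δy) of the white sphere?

(-2.0, 1.7)

The white sphere was at about (11.5, 1.3) and moved to about (9.5, 3.0).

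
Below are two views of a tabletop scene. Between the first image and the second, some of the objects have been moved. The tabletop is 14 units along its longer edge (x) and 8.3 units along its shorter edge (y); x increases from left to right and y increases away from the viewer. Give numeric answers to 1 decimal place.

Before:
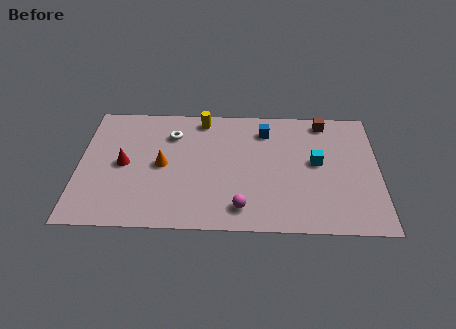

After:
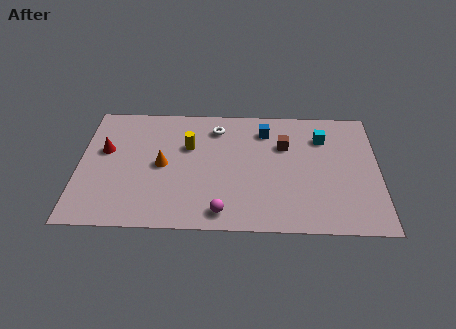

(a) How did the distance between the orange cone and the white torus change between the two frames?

+1.5

They were about 2.1 units apart before and 3.6 after — 1.5 units further apart.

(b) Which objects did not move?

the blue cube and the orange cone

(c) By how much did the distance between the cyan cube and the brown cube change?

-0.9

Before: roughly 2.8 units apart; after: 1.9. That's 0.9 units closer together.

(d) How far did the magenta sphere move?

0.9

The magenta sphere moved from about (7.6, 1.4) to (6.7, 1.1), a distance of √(0.9² + 0.3²) ≈ 0.9.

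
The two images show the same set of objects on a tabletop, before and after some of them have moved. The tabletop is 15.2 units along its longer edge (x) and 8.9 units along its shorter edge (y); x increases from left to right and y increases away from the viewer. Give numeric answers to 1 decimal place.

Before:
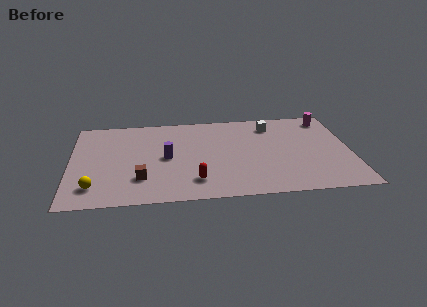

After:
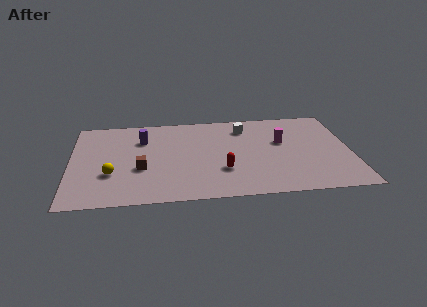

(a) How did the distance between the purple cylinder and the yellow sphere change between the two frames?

-0.9

Before: roughly 4.7 units apart; after: 3.8. That's 0.9 units closer together.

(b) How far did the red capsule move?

1.7

The red capsule moved from about (6.7, 1.9) to (8.2, 2.8), a distance of √(1.5² + 0.9²) ≈ 1.7.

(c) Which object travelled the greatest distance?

the magenta cylinder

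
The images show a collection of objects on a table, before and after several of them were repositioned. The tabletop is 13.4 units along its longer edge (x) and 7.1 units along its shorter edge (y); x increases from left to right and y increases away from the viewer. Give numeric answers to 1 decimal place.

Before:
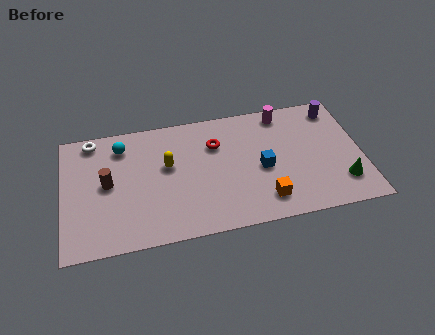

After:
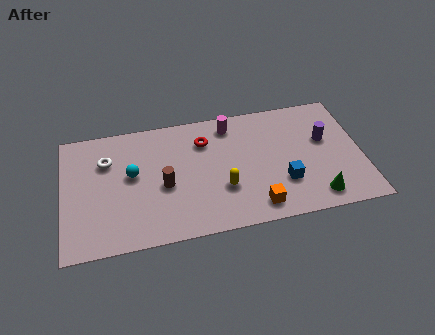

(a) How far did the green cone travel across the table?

1.3

The green cone moved from about (12.4, 1.7) to (11.2, 1.1), a distance of √(1.2² + 0.6²) ≈ 1.3.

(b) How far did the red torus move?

0.6

The red torus was near (6.9, 5.0) before and (6.4, 5.3) after, so it travelled √(0.5² + 0.3²) ≈ 0.6 units.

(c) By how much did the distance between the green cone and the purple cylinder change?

-1.0

They were about 4.3 units apart before and 3.3 after — 1.0 units closer together.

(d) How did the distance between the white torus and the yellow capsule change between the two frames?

+1.8

Before: roughly 3.9 units apart; after: 5.7. That's 1.8 units further apart.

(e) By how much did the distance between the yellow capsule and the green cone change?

-3.8

The distance was about 8.1 in the first image and 4.3 in the second, so they moved 3.8 units closer together.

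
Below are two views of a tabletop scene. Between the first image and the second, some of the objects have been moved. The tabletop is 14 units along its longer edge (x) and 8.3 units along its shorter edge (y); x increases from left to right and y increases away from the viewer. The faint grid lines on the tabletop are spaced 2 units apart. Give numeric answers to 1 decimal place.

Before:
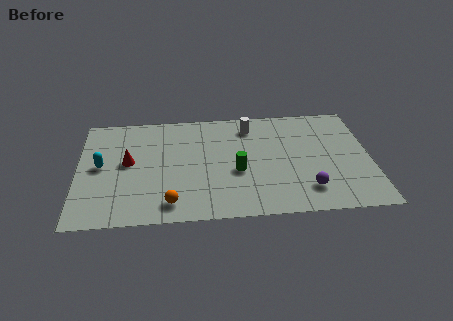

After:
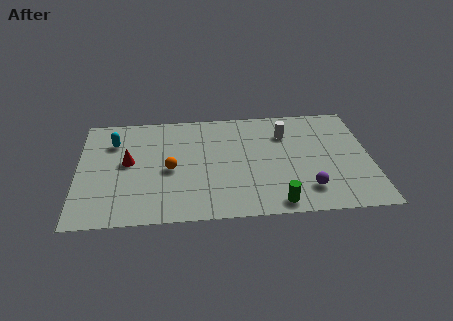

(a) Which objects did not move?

the purple sphere and the red cone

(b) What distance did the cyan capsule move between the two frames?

1.9

The cyan capsule was near (1.1, 4.3) before and (1.7, 6.1) after, so it travelled √(0.6² + 1.8²) ≈ 1.9 units.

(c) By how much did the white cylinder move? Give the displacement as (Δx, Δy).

(1.7, -0.7)

From the two frames, the white cylinder sits at roughly (8.3, 6.8) before and (10.0, 6.1) after.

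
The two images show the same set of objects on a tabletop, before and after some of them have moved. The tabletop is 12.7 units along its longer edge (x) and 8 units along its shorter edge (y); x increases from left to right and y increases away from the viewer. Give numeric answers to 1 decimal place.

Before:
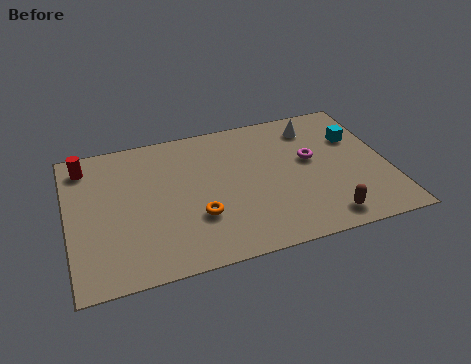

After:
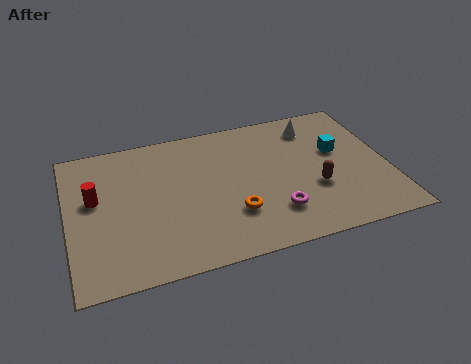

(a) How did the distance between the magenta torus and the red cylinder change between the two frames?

-1.7

Before: roughly 9.1 units apart; after: 7.4. That's 1.7 units closer together.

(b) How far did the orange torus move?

1.4

From (5.0, 2.6) to (6.4, 2.4), the orange torus covered √(1.4² + 0.2²) ≈ 1.4 units.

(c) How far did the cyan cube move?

1.0

The cyan cube was near (11.6, 5.4) before and (10.8, 4.8) after, so it travelled √(0.8² + 0.6²) ≈ 1.0 units.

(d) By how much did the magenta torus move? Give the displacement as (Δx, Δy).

(-1.7, -2.6)

The magenta torus started near (9.7, 4.6) and ended near (8.0, 2.0).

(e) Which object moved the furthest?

the magenta torus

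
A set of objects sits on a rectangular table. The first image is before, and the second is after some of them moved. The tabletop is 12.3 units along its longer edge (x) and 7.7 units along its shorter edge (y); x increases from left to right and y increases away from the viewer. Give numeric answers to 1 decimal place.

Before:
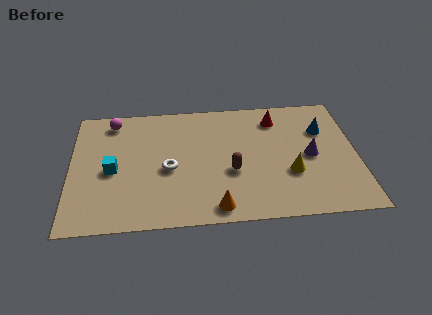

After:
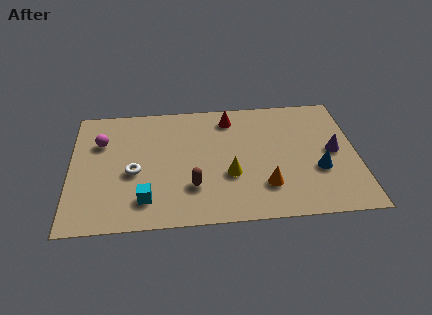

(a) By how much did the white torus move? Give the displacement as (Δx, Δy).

(-1.5, -0.1)

The white torus started near (4.2, 3.4) and ended near (2.7, 3.3).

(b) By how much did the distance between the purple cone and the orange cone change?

-1.4

The distance was about 5.0 in the first image and 3.6 in the second, so they moved 1.4 units closer together.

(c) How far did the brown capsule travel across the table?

1.9

The brown capsule moved from about (6.9, 3.0) to (5.2, 2.2), a distance of √(1.7² + 0.8²) ≈ 1.9.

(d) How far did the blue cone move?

2.5

The blue cone was near (10.9, 5.3) before and (10.6, 2.8) after, so it travelled √(0.3² + 2.5²) ≈ 2.5 units.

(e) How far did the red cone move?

2.0

The red cone was near (8.9, 6.2) before and (6.9, 6.4) after, so it travelled √(2.0² + 0.2²) ≈ 2.0 units.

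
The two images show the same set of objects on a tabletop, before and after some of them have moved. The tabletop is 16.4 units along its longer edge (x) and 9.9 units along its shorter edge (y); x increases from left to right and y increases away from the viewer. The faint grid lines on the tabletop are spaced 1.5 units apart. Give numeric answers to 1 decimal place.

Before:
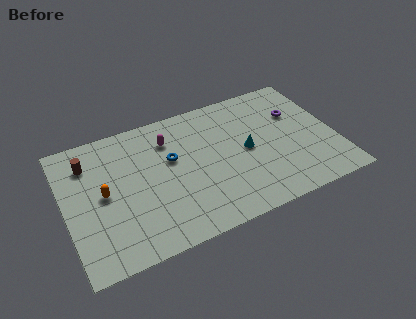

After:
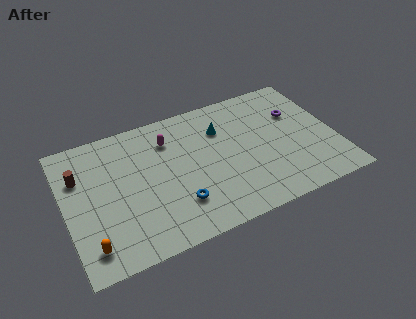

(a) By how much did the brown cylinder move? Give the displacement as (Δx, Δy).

(-0.6, -0.8)

From the two frames, the brown cylinder sits at roughly (1.6, 7.6) before and (1.0, 6.8) after.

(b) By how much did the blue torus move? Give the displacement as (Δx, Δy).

(0.0, -3.4)

From the two frames, the blue torus sits at roughly (6.5, 6.0) before and (6.5, 2.6) after.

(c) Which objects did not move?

the magenta capsule and the purple torus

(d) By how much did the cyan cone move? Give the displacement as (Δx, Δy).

(-1.3, 2.2)

From the two frames, the cyan cone sits at roughly (11.0, 4.9) before and (9.7, 7.1) after.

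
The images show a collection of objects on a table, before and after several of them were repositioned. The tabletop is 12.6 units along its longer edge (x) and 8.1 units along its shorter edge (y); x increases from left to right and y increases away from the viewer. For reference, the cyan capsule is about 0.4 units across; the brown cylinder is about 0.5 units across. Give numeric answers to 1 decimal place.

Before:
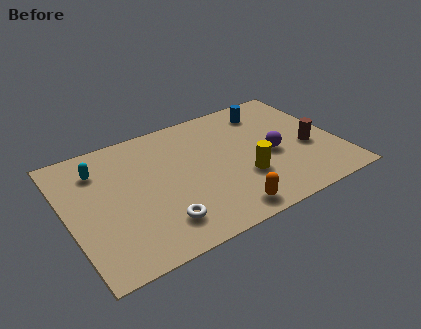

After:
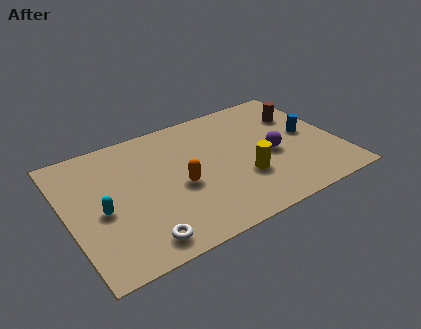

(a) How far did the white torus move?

1.2

The white torus moved from about (3.9, 1.7) to (2.9, 1.1), a distance of √(1.0² + 0.6²) ≈ 1.2.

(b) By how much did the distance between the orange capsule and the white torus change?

+0.3

Before: roughly 3.0 units apart; after: 3.3. That's 0.3 units further apart.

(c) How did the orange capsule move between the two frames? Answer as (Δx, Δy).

(-1.7, 2.5)

From the two frames, the orange capsule sits at roughly (6.8, 1.0) before and (5.1, 3.5) after.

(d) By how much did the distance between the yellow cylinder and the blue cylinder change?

-0.7

The distance was about 4.3 in the first image and 3.6 in the second, so they moved 0.7 units closer together.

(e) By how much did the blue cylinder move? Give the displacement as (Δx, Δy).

(1.5, -2.4)

The blue cylinder started near (9.8, 6.6) and ended near (11.3, 4.2).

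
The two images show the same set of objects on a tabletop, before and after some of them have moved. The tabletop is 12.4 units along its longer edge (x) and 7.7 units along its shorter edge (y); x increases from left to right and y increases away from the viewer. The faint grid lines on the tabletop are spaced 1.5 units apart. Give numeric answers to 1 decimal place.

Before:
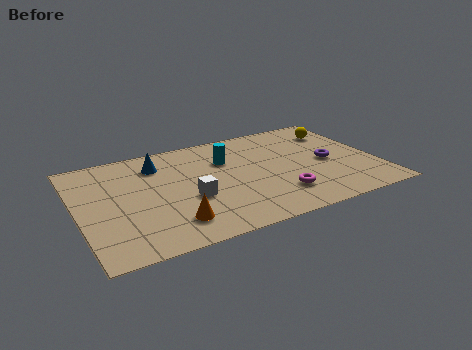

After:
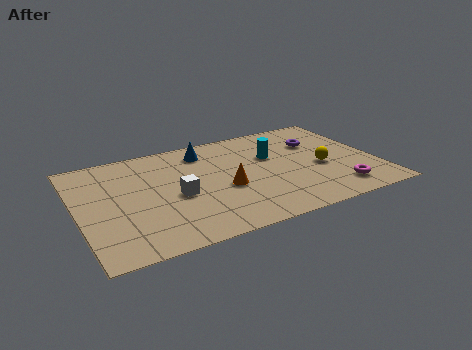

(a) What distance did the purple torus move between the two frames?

1.7

From (10.4, 3.6) to (10.2, 5.3), the purple torus covered √(0.2² + 1.7²) ≈ 1.7 units.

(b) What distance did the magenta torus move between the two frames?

2.5

From (8.1, 1.9) to (10.5, 1.4), the magenta torus covered √(2.4² + 0.5²) ≈ 2.5 units.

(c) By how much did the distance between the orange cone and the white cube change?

+0.3

The distance was about 1.7 in the first image and 2.0 in the second, so they moved 0.3 units further apart.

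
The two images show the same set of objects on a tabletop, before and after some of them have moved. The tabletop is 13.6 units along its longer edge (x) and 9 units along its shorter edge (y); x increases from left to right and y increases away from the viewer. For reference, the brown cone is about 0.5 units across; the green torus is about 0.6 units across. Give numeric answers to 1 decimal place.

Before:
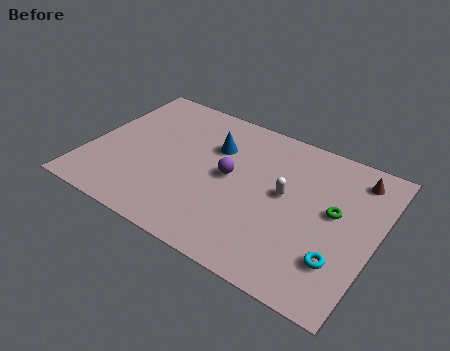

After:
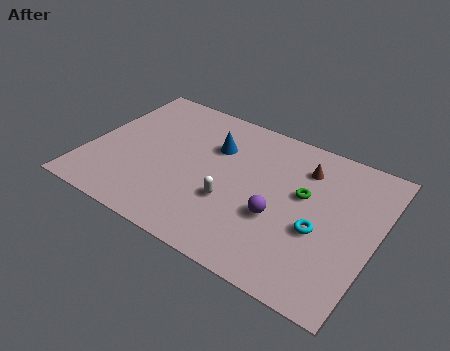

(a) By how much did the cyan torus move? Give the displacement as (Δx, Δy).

(-1.1, 1.2)

The cyan torus was at about (12.2, 2.4) and moved to about (11.1, 3.6).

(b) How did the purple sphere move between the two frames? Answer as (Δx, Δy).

(2.5, -1.3)

The purple sphere was at about (6.7, 4.7) and moved to about (9.2, 3.4).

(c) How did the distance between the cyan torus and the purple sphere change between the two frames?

-4.1

The distance was about 6.0 in the first image and 1.9 in the second, so they moved 4.1 units closer together.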